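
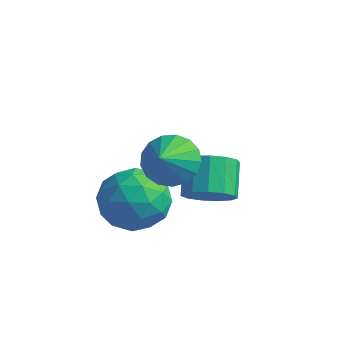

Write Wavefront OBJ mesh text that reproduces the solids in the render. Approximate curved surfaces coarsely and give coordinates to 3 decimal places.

v 0.05 -0.052 2.637
v 0.429 -0.489 2.014
v 0.35 -0.968 3.463
v 0.727 -0.256 2.165
v 0.87 0.024 2.423
v 0.825 0.286 2.731
v 0.602 0.471 3.017
v 0.254 0.537 3.216
v -0.142 0.467 3.282
v -0.493 0.279 3.201
v -0.72 0.015 2.99
v -0.77 -0.264 2.698
v -0.633 -0.495 2.393
v -0.339 -0.624 2.143
v 0.045 -0.622 2.006
v -0.165 2.075 -0.41
v 0.583 2.28 -0.146
v 0.074 3.11 0.654
v -0.675 2.905 0.39
v 0.488 2.562 -0.499
v -0.021 3.392 0.301
v 0.186 2.69 -0.824
v -0.323 3.519 -0.024
v -0.228 2.622 -1.018
v -0.738 3.452 -0.218
v -0.623 2.381 -1.018
v -1.132 3.211 -0.218
v -0.871 2.042 -0.826
v -1.381 2.872 -0.026
v -0.896 1.715 -0.501
v -1.405 2.544 0.299
v -0.689 1.501 -0.148
v -1.198 2.331 0.652
v -0.316 1.47 0.123
v -0.825 2.3 0.922
v 0.106 1.631 0.224
v -0.404 2.461 1.024
v 0.441 1.933 0.124
v -0.068 2.763 0.923
v -0.546 0.603 0.921
v -0.217 0.071 -0.002
v -2.123 -0.271 0.862
v -1.794 -0.803 -0.061
v -1.31 -1.031 0.917
v -0.335 -0.491 0.953
v -2.005 0.291 -0.093
v -1.03 0.831 -0.057
v -1.119 -0.122 -0.629
v -0.689 -0.939 -0.004
v -1.651 0.739 0.864
v -1.221 -0.078 1.489
v -0.243 0.413 0.464
v -2.097 -0.613 0.396
v -1.812 -0.748 0.97
v -1.619 -1.06 0.428
v -0.313 0.083 1.026
v -0.119 -0.23 0.484
v -0.762 -0.877 1.024
v -2.221 0.03 0.376
v -2.027 -0.283 -0.166
v -0.721 0.86 0.432
v -0.528 0.548 -0.11
v -1.578 0.677 -0.164
v -0.58 -0.012 -0.446
v -1.507 -0.526 -0.481
v -1.63 0.117 -0.5
v -1.058 0.434 -0.478
v -0.327 -0.493 -0.079
v -1.254 -1.006 -0.114
v -0.97 -1.14 0.461
v -0.397 -0.823 0.482
v -0.857 -0.606 -0.447
v -1.086 0.806 0.974
v -2.013 0.293 0.939
v -1.943 0.623 0.378
v -1.37 0.94 0.399
v -0.833 0.326 1.341
v -1.76 -0.188 1.306
v -1.282 -0.634 1.338
v -0.71 -0.317 1.36
v -1.483 0.406 1.307
f 2 1 4
f 2 4 3
f 4 1 5
f 4 5 3
f 5 1 6
f 5 6 3
f 6 1 7
f 6 7 3
f 7 1 8
f 7 8 3
f 8 1 9
f 8 9 3
f 9 1 10
f 9 10 3
f 10 1 11
f 10 11 3
f 11 1 12
f 11 12 3
f 12 1 13
f 12 13 3
f 13 1 14
f 13 14 3
f 14 1 15
f 14 15 3
f 15 1 2
f 15 2 3
f 17 16 20
f 17 20 18
f 18 20 21
f 18 21 19
f 20 16 22
f 20 22 21
f 21 22 23
f 21 23 19
f 22 16 24
f 22 24 23
f 23 24 25
f 23 25 19
f 24 16 26
f 24 26 25
f 25 26 27
f 25 27 19
f 26 16 28
f 26 28 27
f 27 28 29
f 27 29 19
f 28 16 30
f 28 30 29
f 29 30 31
f 29 31 19
f 30 16 32
f 30 32 31
f 31 32 33
f 31 33 19
f 32 16 34
f 32 34 33
f 33 34 35
f 33 35 19
f 34 16 36
f 34 36 35
f 35 36 37
f 35 37 19
f 36 16 38
f 36 38 37
f 37 38 39
f 37 39 19
f 38 16 17
f 38 17 39
f 39 17 18
f 39 18 19
f 40 77 56
f 77 51 80
f 56 80 45
f 77 80 56
f 40 56 52
f 56 45 57
f 52 57 41
f 56 57 52
f 40 52 61
f 52 41 62
f 61 62 47
f 52 62 61
f 40 61 73
f 61 47 76
f 73 76 50
f 61 76 73
f 40 73 77
f 73 50 81
f 77 81 51
f 73 81 77
f 41 57 68
f 57 45 71
f 68 71 49
f 57 71 68
f 45 80 58
f 80 51 79
f 58 79 44
f 80 79 58
f 51 81 78
f 81 50 74
f 78 74 42
f 81 74 78
f 50 76 75
f 76 47 63
f 75 63 46
f 76 63 75
f 47 62 67
f 62 41 64
f 67 64 48
f 62 64 67
f 43 69 55
f 69 49 70
f 55 70 44
f 69 70 55
f 43 55 53
f 55 44 54
f 53 54 42
f 55 54 53
f 43 53 60
f 53 42 59
f 60 59 46
f 53 59 60
f 43 60 65
f 60 46 66
f 65 66 48
f 60 66 65
f 43 65 69
f 65 48 72
f 69 72 49
f 65 72 69
f 44 70 58
f 70 49 71
f 58 71 45
f 70 71 58
f 42 54 78
f 54 44 79
f 78 79 51
f 54 79 78
f 46 59 75
f 59 42 74
f 75 74 50
f 59 74 75
f 48 66 67
f 66 46 63
f 67 63 47
f 66 63 67
f 49 72 68
f 72 48 64
f 68 64 41
f 72 64 68



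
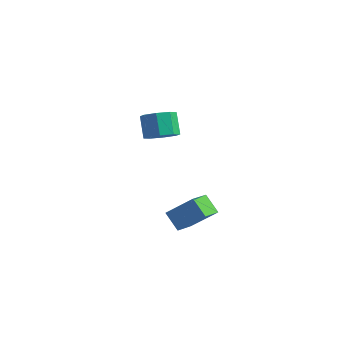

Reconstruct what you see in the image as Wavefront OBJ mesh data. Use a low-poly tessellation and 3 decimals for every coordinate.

v 2.289 -2.561 2.82
v 3.256 -2.139 3.77
v 2.2 -1.584 2.476
v 3.167 -1.161 3.426
v 2.973 -2.719 2.194
v 3.94 -2.296 3.144
v 2.884 -1.741 1.85
v 3.851 -1.319 2.8
v -1.52 2.371 3.201
v -0.913 2.811 3.326
v -1.433 3.269 4.243
v -2.04 2.829 4.119
v -1.303 3.064 2.978
v -1.824 3.523 3.895
v -1.821 2.912 2.76
v -2.341 3.37 3.678
v -2.162 2.442 2.801
v -2.683 2.9 3.718
v -2.127 1.931 3.077
v -2.647 2.389 3.994
v -1.736 1.677 3.425
v -2.257 2.136 4.342
v -1.219 1.83 3.642
v -1.739 2.288 4.56
v -0.877 2.3 3.602
v -1.398 2.758 4.519
f 2 4 1
f 5 2 1
f 1 4 3
f 3 5 1
f 2 8 4
f 6 2 5
f 6 8 2
f 4 8 3
f 7 5 3
f 3 8 7
f 7 6 5
f 8 6 7
f 10 9 13
f 10 13 11
f 11 13 14
f 11 14 12
f 13 9 15
f 13 15 14
f 14 15 16
f 14 16 12
f 15 9 17
f 15 17 16
f 16 17 18
f 16 18 12
f 17 9 19
f 17 19 18
f 18 19 20
f 18 20 12
f 19 9 21
f 19 21 20
f 20 21 22
f 20 22 12
f 21 9 23
f 21 23 22
f 22 23 24
f 22 24 12
f 23 9 25
f 23 25 24
f 24 25 26
f 24 26 12
f 25 9 10
f 25 10 26
f 26 10 11
f 26 11 12



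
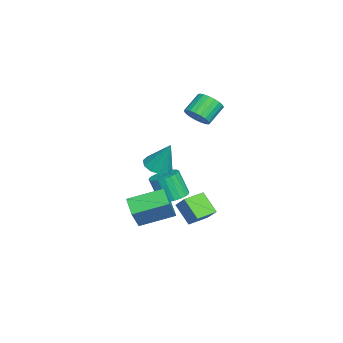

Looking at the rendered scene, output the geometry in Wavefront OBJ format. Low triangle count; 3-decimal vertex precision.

v 1.895 -3.153 -3.062
v 0.775 -3.614 -2.512
v 1.4 -1.133 -2.375
v 0.281 -1.594 -1.825
v 2.679 -3.426 -1.695
v 1.56 -3.887 -1.145
v 2.185 -1.406 -1.008
v 1.065 -1.867 -0.458
v -2.587 -0.444 3.443
v -2.176 -0.785 4.13
v -3.103 -0.097 5.024
v -3.513 0.244 4.337
v -1.995 -0.476 4.08
v -2.922 0.212 4.974
v -1.916 -0.161 3.92
v -2.843 0.527 4.814
v -1.953 0.105 3.677
v -2.88 0.793 4.571
v -2.1 0.275 3.394
v -3.027 0.963 4.288
v -2.331 0.322 3.119
v -3.257 1.01 4.013
v -2.606 0.236 2.9
v -3.532 0.924 3.794
v -2.877 0.032 2.775
v -3.804 0.72 3.669
v -3.099 -0.254 2.766
v -4.025 0.434 3.66
v -3.232 -0.573 2.873
v -4.158 0.115 3.767
v -3.253 -0.869 3.079
v -4.18 -0.181 3.973
v -3.159 -1.092 3.348
v -4.086 -0.404 4.242
v -2.966 -1.203 3.634
v -3.893 -0.515 4.528
v -2.708 -1.183 3.886
v -3.635 -0.495 4.78
v -2.428 -1.035 4.062
v -3.355 -0.347 4.956
v -1.754 -1.636 -2.666
v -1.012 -2.172 -2.76
v -1.264 -2.799 -1.167
v -2.006 -2.264 -1.074
v -0.862 -1.853 -2.611
v -1.114 -2.481 -1.018
v -0.866 -1.497 -2.471
v -1.118 -2.124 -0.879
v -1.024 -1.165 -2.365
v -1.275 -1.792 -0.773
v -1.308 -0.914 -2.311
v -1.559 -1.542 -0.719
v -1.669 -0.789 -2.319
v -1.921 -1.416 -0.726
v -2.045 -0.809 -2.386
v -2.297 -1.437 -0.794
v -2.371 -0.973 -2.502
v -2.622 -1.601 -0.91
v -2.59 -1.252 -2.647
v -2.841 -1.879 -1.054
v -2.664 -1.597 -2.794
v -2.916 -2.224 -1.202
v -2.582 -1.948 -2.92
v -2.833 -2.576 -1.328
v -2.356 -2.246 -3.002
v -2.607 -2.874 -1.409
v -2.026 -2.439 -3.025
v -2.278 -3.066 -1.433
v -1.649 -2.492 -2.987
v -1.901 -3.12 -1.394
v -1.29 -2.398 -2.893
v -1.542 -3.025 -1.301
v 0.581 -2.261 1.135
v 1.114 -2.939 1.309
v 0.979 -1.479 2.965
v 1.411 -2.548 1.077
v 1.391 -2.046 0.867
v 1.062 -1.627 0.759
v 0.549 -1.45 0.795
v 0.048 -1.583 0.961
v -0.249 -1.975 1.193
v -0.229 -2.476 1.403
v 0.1 -2.895 1.51
v 0.613 -3.072 1.474
v 3.754 -0.878 -0.165
v 4.365 -0.335 0.672
v 2.838 0.042 -0.094
v 3.449 0.585 0.743
v 4.471 -0.085 -1.203
v 5.082 0.458 -0.366
v 3.555 0.835 -1.132
v 4.166 1.378 -0.295
f 2 4 1
f 5 2 1
f 1 4 3
f 3 5 1
f 2 8 4
f 6 2 5
f 6 8 2
f 4 8 3
f 7 5 3
f 3 8 7
f 7 6 5
f 8 6 7
f 10 9 13
f 10 13 11
f 11 13 14
f 11 14 12
f 13 9 15
f 13 15 14
f 14 15 16
f 14 16 12
f 15 9 17
f 15 17 16
f 16 17 18
f 16 18 12
f 17 9 19
f 17 19 18
f 18 19 20
f 18 20 12
f 19 9 21
f 19 21 20
f 20 21 22
f 20 22 12
f 21 9 23
f 21 23 22
f 22 23 24
f 22 24 12
f 23 9 25
f 23 25 24
f 24 25 26
f 24 26 12
f 25 9 27
f 25 27 26
f 26 27 28
f 26 28 12
f 27 9 29
f 27 29 28
f 28 29 30
f 28 30 12
f 29 9 31
f 29 31 30
f 30 31 32
f 30 32 12
f 31 9 33
f 31 33 32
f 32 33 34
f 32 34 12
f 33 9 35
f 33 35 34
f 34 35 36
f 34 36 12
f 35 9 37
f 35 37 36
f 36 37 38
f 36 38 12
f 37 9 39
f 37 39 38
f 38 39 40
f 38 40 12
f 39 9 10
f 39 10 40
f 40 10 11
f 40 11 12
f 42 41 45
f 42 45 43
f 43 45 46
f 43 46 44
f 45 41 47
f 45 47 46
f 46 47 48
f 46 48 44
f 47 41 49
f 47 49 48
f 48 49 50
f 48 50 44
f 49 41 51
f 49 51 50
f 50 51 52
f 50 52 44
f 51 41 53
f 51 53 52
f 52 53 54
f 52 54 44
f 53 41 55
f 53 55 54
f 54 55 56
f 54 56 44
f 55 41 57
f 55 57 56
f 56 57 58
f 56 58 44
f 57 41 59
f 57 59 58
f 58 59 60
f 58 60 44
f 59 41 61
f 59 61 60
f 60 61 62
f 60 62 44
f 61 41 63
f 61 63 62
f 62 63 64
f 62 64 44
f 63 41 65
f 63 65 64
f 64 65 66
f 64 66 44
f 65 41 67
f 65 67 66
f 66 67 68
f 66 68 44
f 67 41 69
f 67 69 68
f 68 69 70
f 68 70 44
f 69 41 71
f 69 71 70
f 70 71 72
f 70 72 44
f 71 41 42
f 71 42 72
f 72 42 43
f 72 43 44
f 74 73 76
f 74 76 75
f 76 73 77
f 76 77 75
f 77 73 78
f 77 78 75
f 78 73 79
f 78 79 75
f 79 73 80
f 79 80 75
f 80 73 81
f 80 81 75
f 81 73 82
f 81 82 75
f 82 73 83
f 82 83 75
f 83 73 84
f 83 84 75
f 84 73 74
f 84 74 75
f 86 88 85
f 89 86 85
f 85 88 87
f 87 89 85
f 86 92 88
f 90 86 89
f 90 92 86
f 88 92 87
f 91 89 87
f 87 92 91
f 91 90 89
f 92 90 91



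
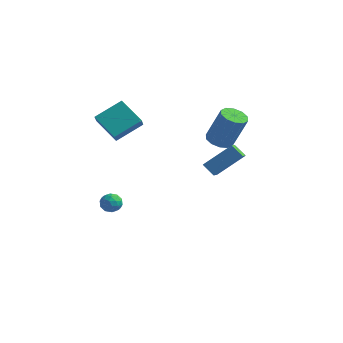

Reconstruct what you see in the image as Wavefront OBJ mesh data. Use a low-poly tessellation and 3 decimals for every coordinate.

v -2.728 -4.498 2.065
v -4.099 -4.154 2.992
v -3.035 -3.824 1.363
v -4.405 -3.481 2.29
v -1.855 -3.239 2.89
v -3.225 -2.896 3.817
v -2.161 -2.566 2.188
v -3.532 -2.222 3.115
v -3.962 -2.712 -4.321
v -3.617 -2.574 -3.785
v -4.003 -3.726 -4.035
v -3.658 -3.588 -3.499
v -4.27 -3.371 -3.558
v -4.245 -2.744 -3.735
v -3.375 -3.556 -4.085
v -3.35 -2.929 -4.262
v -3.255 -3.096 -3.639
v -3.808 -2.982 -3.313
v -3.812 -3.318 -4.507
v -4.365 -3.204 -4.181
v -3.786 -2.554 -4.078
v -3.834 -3.746 -3.742
v -4.194 -3.618 -3.777
v -3.991 -3.538 -3.461
v -4.155 -2.654 -4.049
v -3.952 -2.573 -3.734
v -4.336 -3.041 -3.6
v -3.668 -3.727 -4.086
v -3.465 -3.646 -3.771
v -3.629 -2.762 -4.359
v -3.426 -2.682 -4.043
v -3.284 -3.259 -4.22
v -3.371 -2.78 -3.677
v -3.395 -3.376 -3.509
v -3.228 -3.357 -3.854
v -3.213 -2.988 -3.958
v -3.696 -2.712 -3.486
v -3.72 -3.309 -3.317
v -4.079 -3.181 -3.352
v -4.064 -2.812 -3.456
v -3.483 -3.019 -3.4
v -3.9 -2.991 -4.503
v -3.924 -3.588 -4.334
v -3.556 -3.488 -4.364
v -3.541 -3.119 -4.468
v -4.225 -2.924 -4.311
v -4.249 -3.52 -4.143
v -4.407 -3.312 -3.862
v -4.392 -2.943 -3.966
v -4.137 -3.281 -4.42
v 2.875 -3.983 0.641
v 3.072 -4.713 1.029
v 2.213 -3.884 1.164
v 2.41 -4.614 1.552
v 3.97 -3.046 1.848
v 4.167 -3.776 2.236
v 3.308 -2.947 2.371
v 3.505 -3.677 2.759
v 1.82 -1.753 1.721
v 2.473 -2.063 1.488
v 3.234 -1.897 3.406
v 2.58 -1.587 3.639
v 2.506 -1.598 1.435
v 3.267 -1.432 3.353
v 2.277 -1.191 1.491
v 3.038 -1.026 3.409
v 1.873 -1 1.635
v 2.634 -0.834 3.553
v 1.449 -1.096 1.811
v 2.21 -0.93 3.729
v 1.166 -1.443 1.954
v 1.927 -1.277 3.872
v 1.133 -1.908 2.007
v 1.894 -1.742 3.925
v 1.362 -2.314 1.951
v 2.123 -2.149 3.869
v 1.766 -2.506 1.807
v 2.527 -2.34 3.725
v 2.19 -2.41 1.631
v 2.951 -2.244 3.549
f 2 4 1
f 5 2 1
f 1 4 3
f 3 5 1
f 2 8 4
f 6 2 5
f 6 8 2
f 4 8 3
f 7 5 3
f 3 8 7
f 7 6 5
f 8 6 7
f 9 46 25
f 46 20 49
f 25 49 14
f 46 49 25
f 9 25 21
f 25 14 26
f 21 26 10
f 25 26 21
f 9 21 30
f 21 10 31
f 30 31 16
f 21 31 30
f 9 30 42
f 30 16 45
f 42 45 19
f 30 45 42
f 9 42 46
f 42 19 50
f 46 50 20
f 42 50 46
f 10 26 37
f 26 14 40
f 37 40 18
f 26 40 37
f 14 49 27
f 49 20 48
f 27 48 13
f 49 48 27
f 20 50 47
f 50 19 43
f 47 43 11
f 50 43 47
f 19 45 44
f 45 16 32
f 44 32 15
f 45 32 44
f 16 31 36
f 31 10 33
f 36 33 17
f 31 33 36
f 12 38 24
f 38 18 39
f 24 39 13
f 38 39 24
f 12 24 22
f 24 13 23
f 22 23 11
f 24 23 22
f 12 22 29
f 22 11 28
f 29 28 15
f 22 28 29
f 12 29 34
f 29 15 35
f 34 35 17
f 29 35 34
f 12 34 38
f 34 17 41
f 38 41 18
f 34 41 38
f 13 39 27
f 39 18 40
f 27 40 14
f 39 40 27
f 11 23 47
f 23 13 48
f 47 48 20
f 23 48 47
f 15 28 44
f 28 11 43
f 44 43 19
f 28 43 44
f 17 35 36
f 35 15 32
f 36 32 16
f 35 32 36
f 18 41 37
f 41 17 33
f 37 33 10
f 41 33 37
f 52 54 51
f 55 52 51
f 51 54 53
f 53 55 51
f 52 58 54
f 56 52 55
f 56 58 52
f 54 58 53
f 57 55 53
f 53 58 57
f 57 56 55
f 58 56 57
f 60 59 63
f 60 63 61
f 61 63 64
f 61 64 62
f 63 59 65
f 63 65 64
f 64 65 66
f 64 66 62
f 65 59 67
f 65 67 66
f 66 67 68
f 66 68 62
f 67 59 69
f 67 69 68
f 68 69 70
f 68 70 62
f 69 59 71
f 69 71 70
f 70 71 72
f 70 72 62
f 71 59 73
f 71 73 72
f 72 73 74
f 72 74 62
f 73 59 75
f 73 75 74
f 74 75 76
f 74 76 62
f 75 59 77
f 75 77 76
f 76 77 78
f 76 78 62
f 77 59 79
f 77 79 78
f 78 79 80
f 78 80 62
f 79 59 60
f 79 60 80
f 80 60 61
f 80 61 62



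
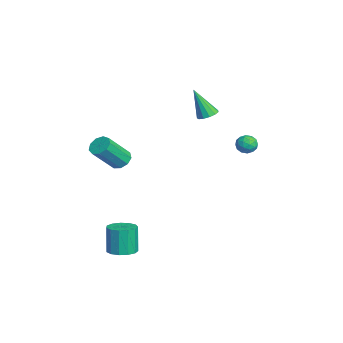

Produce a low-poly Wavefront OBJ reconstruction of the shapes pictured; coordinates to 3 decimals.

v 4.002 -3.552 -4.095
v 4.568 -2.913 -3.989
v 4.204 -2.869 -2.318
v 3.638 -3.508 -2.425
v 4.142 -2.703 -4.087
v 3.778 -2.66 -2.417
v 3.672 -2.763 -4.188
v 3.308 -2.719 -2.517
v 3.306 -3.073 -4.259
v 2.943 -3.03 -2.589
v 3.162 -3.535 -4.278
v 2.798 -3.492 -2.608
v 3.284 -4.003 -4.24
v 2.92 -3.959 -2.569
v 3.634 -4.327 -4.155
v 3.27 -4.283 -2.485
v 4.101 -4.405 -4.051
v 3.737 -4.361 -2.381
v 4.536 -4.212 -3.962
v 4.173 -4.168 -2.291
v 4.802 -3.81 -3.914
v 4.439 -3.766 -2.244
v 4.814 -3.325 -3.924
v 4.45 -3.282 -2.254
v 0.186 4.134 2.218
v 0.692 4.382 1.851
v 0.208 3.218 1.629
v 0.714 3.466 1.262
v 0.815 3.301 1.906
v 0.802 3.867 2.27
v 0.098 3.733 1.21
v 0.085 4.299 1.574
v 0.638 4.134 1.227
v 1.081 3.868 1.658
v -0.181 3.732 1.822
v 0.262 3.466 2.253
v 0.438 4.338 2.086
v 0.462 3.262 1.394
v 0.522 3.165 1.773
v 0.82 3.311 1.557
v 0.502 4.036 2.333
v 0.799 4.182 2.117
v 0.872 3.547 2.149
v 0.101 3.418 1.363
v 0.398 3.564 1.147
v 0.08 4.289 1.923
v 0.378 4.435 1.707
v 0.028 4.053 1.331
v 0.703 4.338 1.504
v 0.715 3.8 1.158
v 0.353 3.957 1.127
v 0.346 4.289 1.341
v 0.963 4.182 1.757
v 0.976 3.644 1.411
v 1.036 3.547 1.789
v 1.028 3.879 2.003
v 0.931 4.036 1.39
v -0.076 3.956 2.069
v -0.063 3.418 1.723
v -0.128 3.721 1.477
v -0.136 4.053 1.691
v 0.185 3.8 2.322
v 0.197 3.262 1.976
v 0.554 3.311 2.139
v 0.547 3.643 2.353
v -0.031 3.564 2.09
v -2.816 2.145 2.588
v -2.231 1.819 2.569
v -3.184 1.375 4.452
v -2.16 2.156 2.723
v -2.296 2.49 2.834
v -2.598 2.715 2.867
v -2.969 2.758 2.812
v -3.291 2.607 2.685
v -3.463 2.31 2.528
v -3.429 1.96 2.39
v -3.2 1.669 2.315
v -2.849 1.53 2.327
v -2.488 1.585 2.421
v -3.764 -2.74 -1.22
v -3.108 -2.818 -1.552
v -2.439 -4.098 0.067
v -3.096 -4.02 0.4
v -3.098 -2.419 -1.241
v -2.429 -3.699 0.379
v -3.4 -2.17 -0.92
v -2.731 -3.45 0.7
v -3.872 -2.188 -0.739
v -3.204 -3.468 0.881
v -4.294 -2.464 -0.783
v -3.626 -3.744 0.836
v -4.468 -2.869 -1.032
v -3.8 -4.15 0.588
v -4.313 -3.214 -1.368
v -3.644 -4.494 0.251
v -3.901 -3.337 -1.635
v -3.232 -4.617 -0.016
v -3.425 -3.18 -1.708
v -2.756 -4.461 -0.089
f 2 1 5
f 2 5 3
f 3 5 6
f 3 6 4
f 5 1 7
f 5 7 6
f 6 7 8
f 6 8 4
f 7 1 9
f 7 9 8
f 8 9 10
f 8 10 4
f 9 1 11
f 9 11 10
f 10 11 12
f 10 12 4
f 11 1 13
f 11 13 12
f 12 13 14
f 12 14 4
f 13 1 15
f 13 15 14
f 14 15 16
f 14 16 4
f 15 1 17
f 15 17 16
f 16 17 18
f 16 18 4
f 17 1 19
f 17 19 18
f 18 19 20
f 18 20 4
f 19 1 21
f 19 21 20
f 20 21 22
f 20 22 4
f 21 1 23
f 21 23 22
f 22 23 24
f 22 24 4
f 23 1 2
f 23 2 24
f 24 2 3
f 24 3 4
f 25 62 41
f 62 36 65
f 41 65 30
f 62 65 41
f 25 41 37
f 41 30 42
f 37 42 26
f 41 42 37
f 25 37 46
f 37 26 47
f 46 47 32
f 37 47 46
f 25 46 58
f 46 32 61
f 58 61 35
f 46 61 58
f 25 58 62
f 58 35 66
f 62 66 36
f 58 66 62
f 26 42 53
f 42 30 56
f 53 56 34
f 42 56 53
f 30 65 43
f 65 36 64
f 43 64 29
f 65 64 43
f 36 66 63
f 66 35 59
f 63 59 27
f 66 59 63
f 35 61 60
f 61 32 48
f 60 48 31
f 61 48 60
f 32 47 52
f 47 26 49
f 52 49 33
f 47 49 52
f 28 54 40
f 54 34 55
f 40 55 29
f 54 55 40
f 28 40 38
f 40 29 39
f 38 39 27
f 40 39 38
f 28 38 45
f 38 27 44
f 45 44 31
f 38 44 45
f 28 45 50
f 45 31 51
f 50 51 33
f 45 51 50
f 28 50 54
f 50 33 57
f 54 57 34
f 50 57 54
f 29 55 43
f 55 34 56
f 43 56 30
f 55 56 43
f 27 39 63
f 39 29 64
f 63 64 36
f 39 64 63
f 31 44 60
f 44 27 59
f 60 59 35
f 44 59 60
f 33 51 52
f 51 31 48
f 52 48 32
f 51 48 52
f 34 57 53
f 57 33 49
f 53 49 26
f 57 49 53
f 68 67 70
f 68 70 69
f 70 67 71
f 70 71 69
f 71 67 72
f 71 72 69
f 72 67 73
f 72 73 69
f 73 67 74
f 73 74 69
f 74 67 75
f 74 75 69
f 75 67 76
f 75 76 69
f 76 67 77
f 76 77 69
f 77 67 78
f 77 78 69
f 78 67 79
f 78 79 69
f 79 67 68
f 79 68 69
f 81 80 84
f 81 84 82
f 82 84 85
f 82 85 83
f 84 80 86
f 84 86 85
f 85 86 87
f 85 87 83
f 86 80 88
f 86 88 87
f 87 88 89
f 87 89 83
f 88 80 90
f 88 90 89
f 89 90 91
f 89 91 83
f 90 80 92
f 90 92 91
f 91 92 93
f 91 93 83
f 92 80 94
f 92 94 93
f 93 94 95
f 93 95 83
f 94 80 96
f 94 96 95
f 95 96 97
f 95 97 83
f 96 80 98
f 96 98 97
f 97 98 99
f 97 99 83
f 98 80 81
f 98 81 99
f 99 81 82
f 99 82 83



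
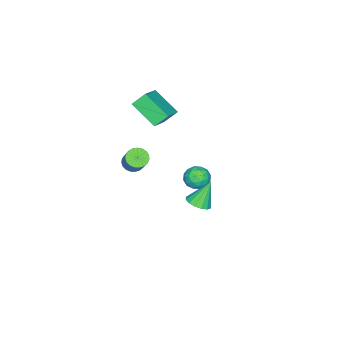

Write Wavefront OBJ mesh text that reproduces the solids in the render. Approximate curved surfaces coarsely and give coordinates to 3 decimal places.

v 2.533 3.166 0.203
v 3.272 3.324 0.495
v 1.827 3.594 1.757
v 3.139 3.687 0.334
v 2.843 3.912 0.139
v 2.465 3.936 -0.04
v 2.104 3.754 -0.154
v 1.859 3.415 -0.172
v 1.794 3.009 -0.089
v 1.927 2.645 0.071
v 2.222 2.421 0.267
v 2.601 2.396 0.445
v 2.961 2.578 0.559
v 3.207 2.918 0.577
v -4.449 0.041 -3.192
v -3.578 0.24 -2.999
v -4.002 -0.88 -4.261
v -3.131 -0.681 -4.068
v -3.633 -1.161 -3.473
v -3.909 -0.592 -2.812
v -3.671 -0.048 -4.448
v -3.947 0.521 -3.787
v -3.096 0.185 -3.775
v -3.073 -0.503 -3.173
v -4.507 -0.137 -4.087
v -4.484 -0.825 -3.485
v -4.053 0.221 -3.001
v -3.527 -0.861 -4.259
v -3.823 -1.143 -3.909
v -3.31 -1.027 -3.795
v -4.248 -0.268 -2.892
v -3.735 -0.151 -2.778
v -3.768 -0.975 -3.057
v -3.845 -0.489 -4.482
v -3.332 -0.372 -4.368
v -4.27 0.387 -3.465
v -3.757 0.503 -3.351
v -3.812 0.335 -4.203
v -3.257 0.306 -3.344
v -2.995 -0.235 -3.972
v -3.312 0.137 -4.196
v -3.475 0.471 -3.807
v -3.244 -0.099 -2.99
v -2.981 -0.64 -3.619
v -3.276 -0.922 -3.269
v -3.439 -0.588 -2.881
v -2.961 -0.131 -3.446
v -4.599 -0 -3.641
v -4.336 -0.541 -4.27
v -4.141 -0.052 -4.379
v -4.304 0.282 -3.991
v -4.585 -0.405 -3.288
v -4.323 -0.946 -3.916
v -4.105 -1.111 -3.453
v -4.268 -0.777 -3.064
v -4.619 -0.509 -3.814
v 3.257 -0.703 2.836
v 3.633 -0.348 2.38
v 4.5 0.438 3.708
v 4.123 0.083 4.164
v 3.41 -0.172 2.422
v 4.277 0.613 3.75
v 3.16 -0.089 2.536
v 4.027 0.697 3.864
v 2.927 -0.112 2.701
v 3.794 0.674 4.03
v 2.751 -0.237 2.89
v 3.618 0.549 4.218
v 2.662 -0.442 3.07
v 3.529 0.343 4.398
v 2.676 -0.693 3.209
v 3.543 0.093 4.537
v 2.791 -0.945 3.283
v 3.657 -0.159 4.612
v 2.986 -1.156 3.281
v 3.852 -0.37 4.609
v 3.227 -1.288 3.201
v 4.094 -0.502 4.529
v 3.474 -1.319 3.058
v 4.341 -0.533 4.386
v 3.684 -1.243 2.877
v 4.55 -0.458 4.205
v 3.819 -1.074 2.689
v 4.686 -0.289 4.017
v 3.857 -0.841 2.526
v 4.724 -0.056 3.854
v 3.792 -0.584 2.417
v 4.658 0.202 3.745
v -2.447 -0.943 3.311
v -2.745 -2.648 4.482
v -0.674 -0.601 4.26
v -0.972 -2.306 5.431
v -1.908 -1.574 2.529
v -2.206 -3.279 3.7
v -0.135 -1.232 3.478
v -0.433 -2.937 4.649
f 2 1 4
f 2 4 3
f 4 1 5
f 4 5 3
f 5 1 6
f 5 6 3
f 6 1 7
f 6 7 3
f 7 1 8
f 7 8 3
f 8 1 9
f 8 9 3
f 9 1 10
f 9 10 3
f 10 1 11
f 10 11 3
f 11 1 12
f 11 12 3
f 12 1 13
f 12 13 3
f 13 1 14
f 13 14 3
f 14 1 2
f 14 2 3
f 15 52 31
f 52 26 55
f 31 55 20
f 52 55 31
f 15 31 27
f 31 20 32
f 27 32 16
f 31 32 27
f 15 27 36
f 27 16 37
f 36 37 22
f 27 37 36
f 15 36 48
f 36 22 51
f 48 51 25
f 36 51 48
f 15 48 52
f 48 25 56
f 52 56 26
f 48 56 52
f 16 32 43
f 32 20 46
f 43 46 24
f 32 46 43
f 20 55 33
f 55 26 54
f 33 54 19
f 55 54 33
f 26 56 53
f 56 25 49
f 53 49 17
f 56 49 53
f 25 51 50
f 51 22 38
f 50 38 21
f 51 38 50
f 22 37 42
f 37 16 39
f 42 39 23
f 37 39 42
f 18 44 30
f 44 24 45
f 30 45 19
f 44 45 30
f 18 30 28
f 30 19 29
f 28 29 17
f 30 29 28
f 18 28 35
f 28 17 34
f 35 34 21
f 28 34 35
f 18 35 40
f 35 21 41
f 40 41 23
f 35 41 40
f 18 40 44
f 40 23 47
f 44 47 24
f 40 47 44
f 19 45 33
f 45 24 46
f 33 46 20
f 45 46 33
f 17 29 53
f 29 19 54
f 53 54 26
f 29 54 53
f 21 34 50
f 34 17 49
f 50 49 25
f 34 49 50
f 23 41 42
f 41 21 38
f 42 38 22
f 41 38 42
f 24 47 43
f 47 23 39
f 43 39 16
f 47 39 43
f 58 57 61
f 58 61 59
f 59 61 62
f 59 62 60
f 61 57 63
f 61 63 62
f 62 63 64
f 62 64 60
f 63 57 65
f 63 65 64
f 64 65 66
f 64 66 60
f 65 57 67
f 65 67 66
f 66 67 68
f 66 68 60
f 67 57 69
f 67 69 68
f 68 69 70
f 68 70 60
f 69 57 71
f 69 71 70
f 70 71 72
f 70 72 60
f 71 57 73
f 71 73 72
f 72 73 74
f 72 74 60
f 73 57 75
f 73 75 74
f 74 75 76
f 74 76 60
f 75 57 77
f 75 77 76
f 76 77 78
f 76 78 60
f 77 57 79
f 77 79 78
f 78 79 80
f 78 80 60
f 79 57 81
f 79 81 80
f 80 81 82
f 80 82 60
f 81 57 83
f 81 83 82
f 82 83 84
f 82 84 60
f 83 57 85
f 83 85 84
f 84 85 86
f 84 86 60
f 85 57 87
f 85 87 86
f 86 87 88
f 86 88 60
f 87 57 58
f 87 58 88
f 88 58 59
f 88 59 60
f 90 92 89
f 93 90 89
f 89 92 91
f 91 93 89
f 90 96 92
f 94 90 93
f 94 96 90
f 92 96 91
f 95 93 91
f 91 96 95
f 95 94 93
f 96 94 95



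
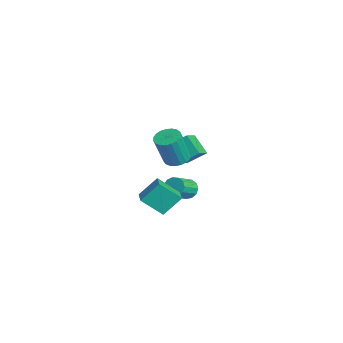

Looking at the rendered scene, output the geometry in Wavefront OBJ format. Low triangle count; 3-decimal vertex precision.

v -2.498 -0.926 -1.786
v -2.579 0.061 -0.741
v -2.213 0.193 -2.82
v -2.293 1.18 -1.775
v -1.547 -1.02 -1.625
v -1.627 -0.033 -0.58
v -1.261 0.099 -2.659
v -1.342 1.086 -1.614
v -4.25 2.016 -2.865
v -3.736 2.132 -3.245
v -2.995 1.24 -2.516
v -3.51 1.124 -2.135
v -3.717 2.373 -2.969
v -2.977 1.48 -2.24
v -3.868 2.5 -2.661
v -3.127 1.608 -1.932
v -4.139 2.474 -2.417
v -3.399 1.582 -1.688
v -4.447 2.302 -2.315
v -3.706 1.41 -1.586
v -4.691 2.04 -2.388
v -3.951 1.147 -1.658
v -4.796 1.77 -2.612
v -4.055 0.877 -1.883
v -4.728 1.578 -2.916
v -3.987 0.686 -2.187
v -4.508 1.525 -3.204
v -3.767 0.633 -2.475
v -4.206 1.629 -3.384
v -3.465 0.736 -2.655
v -3.918 1.855 -3.4
v -3.178 0.962 -2.67
v 1.29 0.279 3.1
v 1.923 0.041 2.918
v 2.202 -0.517 4.618
v 1.57 -0.279 4.8
v 1.982 0.314 2.998
v 2.261 -0.243 4.698
v 1.922 0.582 3.096
v 2.201 0.024 4.795
v 1.752 0.797 3.194
v 2.031 0.239 4.894
v 1.502 0.922 3.277
v 1.781 0.365 4.976
v 1.216 0.936 3.328
v 1.495 0.379 5.028
v 0.943 0.837 3.34
v 1.222 0.28 5.04
v 0.73 0.641 3.311
v 1.009 0.084 5.011
v 0.614 0.382 3.245
v 0.893 -0.175 4.945
v 0.614 0.106 3.155
v 0.893 -0.452 4.854
v 0.732 -0.141 3.054
v 1.011 -0.698 4.754
v 0.946 -0.315 2.962
v 1.225 -0.872 4.662
v 1.22 -0.386 2.894
v 1.499 -0.944 4.593
v 1.506 -0.343 2.861
v 1.785 -0.9 4.56
v 1.755 -0.192 2.87
v 2.034 -0.749 4.569
v -3.174 1.121 1.243
v -2.966 2.1 1.975
v -2.296 1.569 0.395
v -2.089 2.548 1.127
v -2.311 0.512 1.813
v -2.104 1.491 2.545
v -1.434 0.96 0.965
v -1.226 1.939 1.697
f 2 4 1
f 5 2 1
f 1 4 3
f 3 5 1
f 2 8 4
f 6 2 5
f 6 8 2
f 4 8 3
f 7 5 3
f 3 8 7
f 7 6 5
f 8 6 7
f 10 9 13
f 10 13 11
f 11 13 14
f 11 14 12
f 13 9 15
f 13 15 14
f 14 15 16
f 14 16 12
f 15 9 17
f 15 17 16
f 16 17 18
f 16 18 12
f 17 9 19
f 17 19 18
f 18 19 20
f 18 20 12
f 19 9 21
f 19 21 20
f 20 21 22
f 20 22 12
f 21 9 23
f 21 23 22
f 22 23 24
f 22 24 12
f 23 9 25
f 23 25 24
f 24 25 26
f 24 26 12
f 25 9 27
f 25 27 26
f 26 27 28
f 26 28 12
f 27 9 29
f 27 29 28
f 28 29 30
f 28 30 12
f 29 9 31
f 29 31 30
f 30 31 32
f 30 32 12
f 31 9 10
f 31 10 32
f 32 10 11
f 32 11 12
f 34 33 37
f 34 37 35
f 35 37 38
f 35 38 36
f 37 33 39
f 37 39 38
f 38 39 40
f 38 40 36
f 39 33 41
f 39 41 40
f 40 41 42
f 40 42 36
f 41 33 43
f 41 43 42
f 42 43 44
f 42 44 36
f 43 33 45
f 43 45 44
f 44 45 46
f 44 46 36
f 45 33 47
f 45 47 46
f 46 47 48
f 46 48 36
f 47 33 49
f 47 49 48
f 48 49 50
f 48 50 36
f 49 33 51
f 49 51 50
f 50 51 52
f 50 52 36
f 51 33 53
f 51 53 52
f 52 53 54
f 52 54 36
f 53 33 55
f 53 55 54
f 54 55 56
f 54 56 36
f 55 33 57
f 55 57 56
f 56 57 58
f 56 58 36
f 57 33 59
f 57 59 58
f 58 59 60
f 58 60 36
f 59 33 61
f 59 61 60
f 60 61 62
f 60 62 36
f 61 33 63
f 61 63 62
f 62 63 64
f 62 64 36
f 63 33 34
f 63 34 64
f 64 34 35
f 64 35 36
f 66 68 65
f 69 66 65
f 65 68 67
f 67 69 65
f 66 72 68
f 70 66 69
f 70 72 66
f 68 72 67
f 71 69 67
f 67 72 71
f 71 70 69
f 72 70 71



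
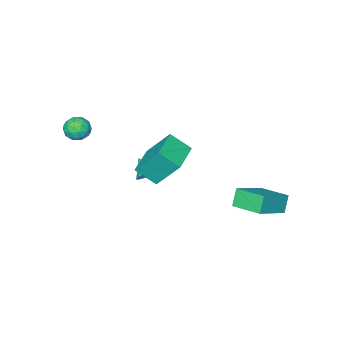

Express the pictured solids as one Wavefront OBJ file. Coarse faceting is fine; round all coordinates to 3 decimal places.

v -3.633 2.169 -4.97
v -4.104 1.939 -4.107
v -3.861 3.755 -4.672
v -4.332 3.525 -3.809
v -1.948 2.235 -4.031
v -2.419 2.005 -3.168
v -2.176 3.821 -3.733
v -2.647 3.591 -2.87
v -0.393 -0.478 -1.884
v 0.147 -1.358 -1.11
v -0.906 0.57 -0.334
v -0.367 -0.311 0.44
v 1.067 0.351 -1.96
v 1.606 -0.53 -1.186
v 0.553 1.398 -0.41
v 1.093 0.518 0.364
v 2.393 -2.83 1.091
v 2.842 -2.652 0.578
v 2.498 -3.928 0.802
v 2.947 -3.75 0.289
v 3.138 -3.683 0.964
v 3.074 -3.005 1.143
v 2.266 -3.575 0.237
v 2.202 -2.897 0.416
v 2.764 -3.113 0.051
v 3.303 -3.18 0.5
v 2.037 -3.4 0.88
v 2.576 -3.467 1.329
v 2.609 -2.645 0.86
v 2.731 -3.935 0.52
v 2.844 -3.896 0.917
v 3.108 -3.792 0.615
v 2.744 -2.852 1.192
v 3.009 -2.748 0.89
v 3.182 -3.354 1.117
v 2.331 -3.832 0.49
v 2.596 -3.728 0.188
v 2.232 -2.788 0.765
v 2.496 -2.684 0.463
v 2.158 -3.226 0.263
v 2.827 -2.811 0.249
v 2.888 -3.456 0.079
v 2.488 -3.353 0.048
v 2.45 -2.954 0.153
v 3.143 -2.85 0.512
v 3.205 -3.495 0.342
v 3.317 -3.456 0.739
v 3.279 -3.058 0.844
v 3.097 -3.121 0.202
v 2.135 -3.085 1.038
v 2.197 -3.73 0.868
v 2.061 -3.522 0.536
v 2.023 -3.124 0.641
v 2.452 -3.124 1.301
v 2.513 -3.769 1.131
v 2.89 -3.626 1.227
v 2.852 -3.227 1.332
v 2.243 -3.459 1.178
v -0.17 -1.658 -3.169
v 0.407 -1.621 -2.975
v -0.33 -2.502 -2.531
v 0.26 -1.452 -2.788
v 0.014 -1.33 -2.689
v -0.274 -1.283 -2.7
v -0.538 -1.322 -2.818
v -0.718 -1.438 -3.017
v -0.772 -1.605 -3.25
v -0.688 -1.784 -3.465
v -0.485 -1.934 -3.613
v -0.21 -2.021 -3.658
v 0.074 -2.025 -3.592
v 0.302 -1.945 -3.429
v 0.423 -1.799 -3.206
f 2 4 1
f 5 2 1
f 1 4 3
f 3 5 1
f 2 8 4
f 6 2 5
f 6 8 2
f 4 8 3
f 7 5 3
f 3 8 7
f 7 6 5
f 8 6 7
f 10 12 9
f 13 10 9
f 9 12 11
f 11 13 9
f 10 16 12
f 14 10 13
f 14 16 10
f 12 16 11
f 15 13 11
f 11 16 15
f 15 14 13
f 16 14 15
f 17 54 33
f 54 28 57
f 33 57 22
f 54 57 33
f 17 33 29
f 33 22 34
f 29 34 18
f 33 34 29
f 17 29 38
f 29 18 39
f 38 39 24
f 29 39 38
f 17 38 50
f 38 24 53
f 50 53 27
f 38 53 50
f 17 50 54
f 50 27 58
f 54 58 28
f 50 58 54
f 18 34 45
f 34 22 48
f 45 48 26
f 34 48 45
f 22 57 35
f 57 28 56
f 35 56 21
f 57 56 35
f 28 58 55
f 58 27 51
f 55 51 19
f 58 51 55
f 27 53 52
f 53 24 40
f 52 40 23
f 53 40 52
f 24 39 44
f 39 18 41
f 44 41 25
f 39 41 44
f 20 46 32
f 46 26 47
f 32 47 21
f 46 47 32
f 20 32 30
f 32 21 31
f 30 31 19
f 32 31 30
f 20 30 37
f 30 19 36
f 37 36 23
f 30 36 37
f 20 37 42
f 37 23 43
f 42 43 25
f 37 43 42
f 20 42 46
f 42 25 49
f 46 49 26
f 42 49 46
f 21 47 35
f 47 26 48
f 35 48 22
f 47 48 35
f 19 31 55
f 31 21 56
f 55 56 28
f 31 56 55
f 23 36 52
f 36 19 51
f 52 51 27
f 36 51 52
f 25 43 44
f 43 23 40
f 44 40 24
f 43 40 44
f 26 49 45
f 49 25 41
f 45 41 18
f 49 41 45
f 60 59 62
f 60 62 61
f 62 59 63
f 62 63 61
f 63 59 64
f 63 64 61
f 64 59 65
f 64 65 61
f 65 59 66
f 65 66 61
f 66 59 67
f 66 67 61
f 67 59 68
f 67 68 61
f 68 59 69
f 68 69 61
f 69 59 70
f 69 70 61
f 70 59 71
f 70 71 61
f 71 59 72
f 71 72 61
f 72 59 73
f 72 73 61
f 73 59 60
f 73 60 61



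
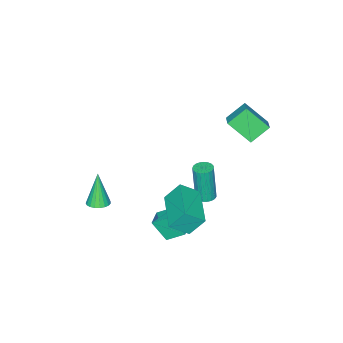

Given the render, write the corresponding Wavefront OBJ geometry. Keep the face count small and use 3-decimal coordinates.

v -4.578 2.298 4.72
v -3.875 2.958 5.159
v -4.987 3.451 3.642
v -4.283 4.111 4.081
v -3.677 1.869 3.919
v -2.973 2.529 4.358
v -4.085 3.022 2.841
v -3.382 3.682 3.28
v -1.015 2.859 0.197
v -0.539 2.65 0.185
v -0.589 2.411 2.27
v -1.065 2.621 2.283
v -0.495 2.861 0.21
v -0.545 2.622 2.296
v -0.541 3.071 0.233
v -0.591 2.832 2.318
v -0.669 3.244 0.25
v -0.719 3.005 2.335
v -0.857 3.351 0.257
v -0.907 3.112 2.343
v -1.072 3.373 0.255
v -1.122 3.134 2.34
v -1.277 3.306 0.242
v -1.327 3.067 2.328
v -1.437 3.162 0.222
v -1.487 2.923 2.307
v -1.524 2.966 0.197
v -1.574 2.727 2.283
v -1.523 2.751 0.172
v -1.573 2.512 2.258
v -1.434 2.555 0.152
v -1.484 2.316 2.238
v -1.273 2.411 0.14
v -1.323 2.173 2.225
v -1.067 2.346 0.137
v -1.117 2.107 2.223
v -0.852 2.368 0.145
v -0.902 2.13 2.231
v -0.665 2.476 0.162
v -0.715 2.237 2.247
v 0.562 2.835 0.694
v 1.304 2.204 1.411
v 0.058 3.392 1.706
v 0.801 2.761 2.423
v 2.039 4.419 0.557
v 2.782 3.788 1.274
v 1.536 4.976 1.569
v 2.278 4.345 2.286
v 0.847 -2.644 -2.59
v 1.291 -3.091 -2.58
v 0.433 -3.016 -0.71
v 1.426 -2.878 -2.509
v 1.461 -2.625 -2.451
v 1.39 -2.375 -2.417
v 1.224 -2.172 -2.413
v 0.994 -2.05 -2.44
v 0.738 -2.031 -2.493
v 0.501 -2.119 -2.562
v 0.323 -2.297 -2.636
v 0.237 -2.535 -2.702
v 0.255 -2.792 -2.749
v 0.376 -3.023 -2.768
v 0.578 -3.189 -2.756
v 0.827 -3.261 -2.716
v 1.079 -3.226 -2.654
v -0.461 2.307 -2.047
v -0.209 1.572 -0.943
v 0.374 2.729 -1.957
v 0.626 1.994 -0.852
v 0.014 1.506 -2.688
v 0.266 0.771 -1.583
v 0.849 1.928 -2.597
v 1.101 1.193 -1.493
f 2 4 1
f 5 2 1
f 1 4 3
f 3 5 1
f 2 8 4
f 6 2 5
f 6 8 2
f 4 8 3
f 7 5 3
f 3 8 7
f 7 6 5
f 8 6 7
f 10 9 13
f 10 13 11
f 11 13 14
f 11 14 12
f 13 9 15
f 13 15 14
f 14 15 16
f 14 16 12
f 15 9 17
f 15 17 16
f 16 17 18
f 16 18 12
f 17 9 19
f 17 19 18
f 18 19 20
f 18 20 12
f 19 9 21
f 19 21 20
f 20 21 22
f 20 22 12
f 21 9 23
f 21 23 22
f 22 23 24
f 22 24 12
f 23 9 25
f 23 25 24
f 24 25 26
f 24 26 12
f 25 9 27
f 25 27 26
f 26 27 28
f 26 28 12
f 27 9 29
f 27 29 28
f 28 29 30
f 28 30 12
f 29 9 31
f 29 31 30
f 30 31 32
f 30 32 12
f 31 9 33
f 31 33 32
f 32 33 34
f 32 34 12
f 33 9 35
f 33 35 34
f 34 35 36
f 34 36 12
f 35 9 37
f 35 37 36
f 36 37 38
f 36 38 12
f 37 9 39
f 37 39 38
f 38 39 40
f 38 40 12
f 39 9 10
f 39 10 40
f 40 10 11
f 40 11 12
f 42 44 41
f 45 42 41
f 41 44 43
f 43 45 41
f 42 48 44
f 46 42 45
f 46 48 42
f 44 48 43
f 47 45 43
f 43 48 47
f 47 46 45
f 48 46 47
f 50 49 52
f 50 52 51
f 52 49 53
f 52 53 51
f 53 49 54
f 53 54 51
f 54 49 55
f 54 55 51
f 55 49 56
f 55 56 51
f 56 49 57
f 56 57 51
f 57 49 58
f 57 58 51
f 58 49 59
f 58 59 51
f 59 49 60
f 59 60 51
f 60 49 61
f 60 61 51
f 61 49 62
f 61 62 51
f 62 49 63
f 62 63 51
f 63 49 64
f 63 64 51
f 64 49 65
f 64 65 51
f 65 49 50
f 65 50 51
f 67 69 66
f 70 67 66
f 66 69 68
f 68 70 66
f 67 73 69
f 71 67 70
f 71 73 67
f 69 73 68
f 72 70 68
f 68 73 72
f 72 71 70
f 73 71 72



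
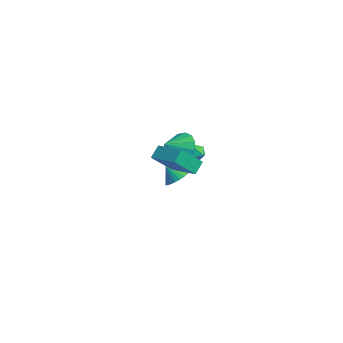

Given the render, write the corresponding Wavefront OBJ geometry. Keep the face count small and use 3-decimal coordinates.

v -3.265 -0.557 -1.583
v -2.732 -0.181 -1.103
v -3.655 -1.083 -0.737
v -2.976 0.019 -1.092
v -3.265 0.131 -1.155
v -3.553 0.138 -1.284
v -3.798 0.04 -1.458
v -3.962 -0.149 -1.651
v -4.019 -0.401 -1.834
v -3.962 -0.676 -1.978
v -3.798 -0.933 -2.063
v -3.554 -1.133 -2.074
v -3.265 -1.245 -2.011
v -2.976 -1.252 -1.882
v -2.732 -1.154 -1.708
v -2.568 -0.964 -1.515
v -2.511 -0.713 -1.332
v -2.568 -0.438 -1.188
v 3.119 -4.559 3.321
v 2.814 -4.042 3.951
v 2.794 -3.303 2.132
v 2.489 -2.786 2.762
v 4.671 -3.934 3.558
v 4.366 -3.417 4.188
v 4.346 -2.678 2.369
v 4.041 -2.161 2.999
v -2.202 0.178 1.004
v -1.643 0.273 1.327
v -1.777 -0.653 0.513
v -1.218 -0.558 0.836
v -1.748 -0.762 1.156
v -2.011 -0.249 1.459
v -1.409 -0.131 0.381
v -1.672 0.382 0.684
v -1.153 0.082 0.941
v -1.363 -0.308 1.42
v -2.057 -0.072 0.42
v -2.267 -0.462 0.899
v 1.028 -2.141 2.689
v 1.407 -2.583 1.768
v 1.252 -3.119 3.251
v 1.856 -2.341 2.01
v 2.083 -2.045 2.433
v 2.027 -1.775 2.926
v 1.703 -1.604 3.355
v 1.198 -1.576 3.605
v 0.648 -1.699 3.61
v 0.199 -1.941 3.369
v -0.028 -2.237 2.945
v 0.028 -2.506 2.453
v 0.352 -2.678 2.024
v 0.857 -2.706 1.773
f 2 1 4
f 2 4 3
f 4 1 5
f 4 5 3
f 5 1 6
f 5 6 3
f 6 1 7
f 6 7 3
f 7 1 8
f 7 8 3
f 8 1 9
f 8 9 3
f 9 1 10
f 9 10 3
f 10 1 11
f 10 11 3
f 11 1 12
f 11 12 3
f 12 1 13
f 12 13 3
f 13 1 14
f 13 14 3
f 14 1 15
f 14 15 3
f 15 1 16
f 15 16 3
f 16 1 17
f 16 17 3
f 17 1 18
f 17 18 3
f 18 1 2
f 18 2 3
f 20 22 19
f 23 20 19
f 19 22 21
f 21 23 19
f 20 26 22
f 24 20 23
f 24 26 20
f 22 26 21
f 25 23 21
f 21 26 25
f 25 24 23
f 26 24 25
f 27 38 32
f 27 32 28
f 27 28 34
f 27 34 37
f 27 37 38
f 28 32 36
f 32 38 31
f 38 37 29
f 37 34 33
f 34 28 35
f 30 36 31
f 30 31 29
f 30 29 33
f 30 33 35
f 30 35 36
f 31 36 32
f 29 31 38
f 33 29 37
f 35 33 34
f 36 35 28
f 40 39 42
f 40 42 41
f 42 39 43
f 42 43 41
f 43 39 44
f 43 44 41
f 44 39 45
f 44 45 41
f 45 39 46
f 45 46 41
f 46 39 47
f 46 47 41
f 47 39 48
f 47 48 41
f 48 39 49
f 48 49 41
f 49 39 50
f 49 50 41
f 50 39 51
f 50 51 41
f 51 39 52
f 51 52 41
f 52 39 40
f 52 40 41



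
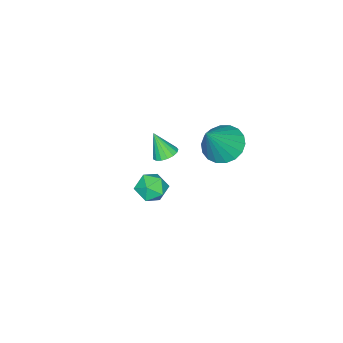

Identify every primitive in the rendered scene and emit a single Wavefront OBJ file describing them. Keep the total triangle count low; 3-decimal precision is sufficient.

v 3.351 1.923 1.254
v 3.594 1.509 1.029
v 3.409 1.397 2.286
v 3.784 1.662 1.096
v 3.876 1.875 1.2
v 3.847 2.099 1.315
v 3.704 2.283 1.417
v 3.481 2.384 1.481
v 3.227 2.379 1.494
v 3.002 2.27 1.451
v 2.857 2.082 1.363
v 2.825 1.857 1.25
v 2.913 1.647 1.138
v 3.102 1.501 1.053
v 3.347 1.451 1.013
v 1.593 0.48 -3.625
v 1.932 -0.082 -3.207
v 0.868 -0.378 -4.193
v 1.207 -0.94 -3.775
v 0.74 -0.424 -3.427
v 1.189 0.106 -3.075
v 1.611 -0.566 -4.325
v 2.06 -0.036 -3.973
v 1.943 -0.729 -3.64
v 1.405 -0.641 -3.085
v 1.395 0.181 -4.315
v 0.857 0.269 -3.76
v 0.67 2.749 0.272
v 1.387 2.522 -0.274
v 1.79 2.691 1.768
v 1.402 2.935 -0.27
v 1.272 3.312 -0.158
v 1.022 3.577 0.039
v 0.703 3.678 0.283
v 0.377 3.595 0.524
v 0.109 3.344 0.715
v -0.048 2.975 0.819
v -0.063 2.562 0.814
v 0.067 2.185 0.702
v 0.317 1.92 0.505
v 0.636 1.819 0.262
v 0.962 1.902 0.021
v 1.23 2.153 -0.171
f 2 1 4
f 2 4 3
f 4 1 5
f 4 5 3
f 5 1 6
f 5 6 3
f 6 1 7
f 6 7 3
f 7 1 8
f 7 8 3
f 8 1 9
f 8 9 3
f 9 1 10
f 9 10 3
f 10 1 11
f 10 11 3
f 11 1 12
f 11 12 3
f 12 1 13
f 12 13 3
f 13 1 14
f 13 14 3
f 14 1 15
f 14 15 3
f 15 1 2
f 15 2 3
f 16 27 21
f 16 21 17
f 16 17 23
f 16 23 26
f 16 26 27
f 17 21 25
f 21 27 20
f 27 26 18
f 26 23 22
f 23 17 24
f 19 25 20
f 19 20 18
f 19 18 22
f 19 22 24
f 19 24 25
f 20 25 21
f 18 20 27
f 22 18 26
f 24 22 23
f 25 24 17
f 29 28 31
f 29 31 30
f 31 28 32
f 31 32 30
f 32 28 33
f 32 33 30
f 33 28 34
f 33 34 30
f 34 28 35
f 34 35 30
f 35 28 36
f 35 36 30
f 36 28 37
f 36 37 30
f 37 28 38
f 37 38 30
f 38 28 39
f 38 39 30
f 39 28 40
f 39 40 30
f 40 28 41
f 40 41 30
f 41 28 42
f 41 42 30
f 42 28 43
f 42 43 30
f 43 28 29
f 43 29 30



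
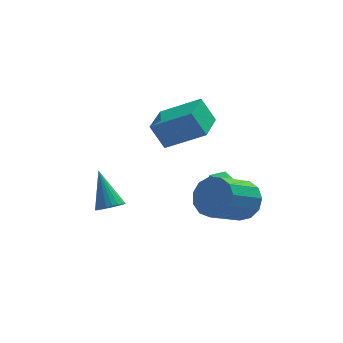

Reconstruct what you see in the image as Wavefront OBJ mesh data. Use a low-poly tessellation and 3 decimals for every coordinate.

v -3.378 1.953 -3.953
v -2.878 2.194 -4.026
v -3.682 2.967 -2.687
v -3.004 2.317 -4.155
v -3.186 2.385 -4.253
v -3.398 2.388 -4.306
v -3.607 2.324 -4.305
v -3.781 2.204 -4.25
v -3.894 2.045 -4.15
v -3.928 1.873 -4.021
v -3.879 1.713 -3.88
v -3.753 1.589 -3.751
v -3.57 1.521 -3.653
v -3.358 1.519 -3.6
v -3.149 1.582 -3.601
v -2.975 1.703 -3.656
v -2.862 1.861 -3.756
v -2.828 2.034 -3.885
v 1.006 3.607 -3.963
v 1.337 3.059 -3.837
v 0.103 3.061 -3.963
v 0.434 2.513 -3.837
v 0.388 2.979 -3.383
v 0.946 3.316 -3.383
v 0.494 2.804 -4.417
v 1.052 3.141 -4.417
v 1.02 2.563 -4.118
v 0.955 2.671 -3.478
v 0.485 3.449 -4.322
v 0.42 3.557 -3.682
v 0.988 0.163 -2.809
v 1.605 -0.32 -2.454
v 0.448 -1.166 -1.597
v -0.168 -0.683 -1.951
v 1.544 0.06 -2.161
v 0.387 -0.786 -1.303
v 1.307 0.474 -2.073
v 0.15 -0.372 -1.215
v 0.968 0.788 -2.219
v -0.188 -0.058 -1.361
v 0.636 0.904 -2.552
v -0.52 0.058 -1.694
v 0.416 0.785 -2.967
v -0.741 -0.061 -2.109
v 0.377 0.469 -3.331
v -0.779 -0.378 -2.474
v 0.533 0.055 -3.53
v -0.624 -0.791 -2.673
v 0.833 -0.325 -3.5
v -0.324 -1.171 -2.642
v 1.182 -0.549 -3.25
v 0.025 -1.395 -2.393
v 1.47 -0.548 -2.86
v 0.313 -1.394 -2.003
v -2.064 1.168 0.551
v -0.694 0.69 1.377
v -1.524 2.532 0.446
v -0.155 2.053 1.273
v -1.585 0.907 -0.393
v -0.216 0.428 0.434
v -1.046 2.27 -0.497
v 0.324 1.792 0.329
f 2 1 4
f 2 4 3
f 4 1 5
f 4 5 3
f 5 1 6
f 5 6 3
f 6 1 7
f 6 7 3
f 7 1 8
f 7 8 3
f 8 1 9
f 8 9 3
f 9 1 10
f 9 10 3
f 10 1 11
f 10 11 3
f 11 1 12
f 11 12 3
f 12 1 13
f 12 13 3
f 13 1 14
f 13 14 3
f 14 1 15
f 14 15 3
f 15 1 16
f 15 16 3
f 16 1 17
f 16 17 3
f 17 1 18
f 17 18 3
f 18 1 2
f 18 2 3
f 19 30 24
f 19 24 20
f 19 20 26
f 19 26 29
f 19 29 30
f 20 24 28
f 24 30 23
f 30 29 21
f 29 26 25
f 26 20 27
f 22 28 23
f 22 23 21
f 22 21 25
f 22 25 27
f 22 27 28
f 23 28 24
f 21 23 30
f 25 21 29
f 27 25 26
f 28 27 20
f 32 31 35
f 32 35 33
f 33 35 36
f 33 36 34
f 35 31 37
f 35 37 36
f 36 37 38
f 36 38 34
f 37 31 39
f 37 39 38
f 38 39 40
f 38 40 34
f 39 31 41
f 39 41 40
f 40 41 42
f 40 42 34
f 41 31 43
f 41 43 42
f 42 43 44
f 42 44 34
f 43 31 45
f 43 45 44
f 44 45 46
f 44 46 34
f 45 31 47
f 45 47 46
f 46 47 48
f 46 48 34
f 47 31 49
f 47 49 48
f 48 49 50
f 48 50 34
f 49 31 51
f 49 51 50
f 50 51 52
f 50 52 34
f 51 31 53
f 51 53 52
f 52 53 54
f 52 54 34
f 53 31 32
f 53 32 54
f 54 32 33
f 54 33 34
f 56 58 55
f 59 56 55
f 55 58 57
f 57 59 55
f 56 62 58
f 60 56 59
f 60 62 56
f 58 62 57
f 61 59 57
f 57 62 61
f 61 60 59
f 62 60 61



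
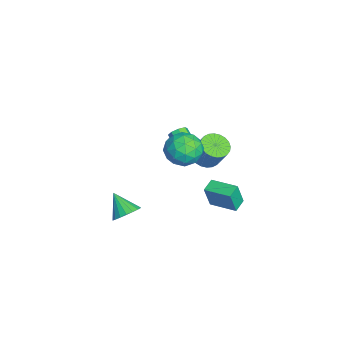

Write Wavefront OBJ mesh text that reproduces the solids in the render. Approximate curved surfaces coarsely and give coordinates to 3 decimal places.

v 0.706 -3.258 -4.361
v 1.505 -3.646 -3.947
v -0.286 -4.042 -3.179
v 1.459 -3.267 -3.735
v 1.264 -2.887 -3.647
v 0.959 -2.581 -3.7
v 0.603 -2.409 -3.884
v 0.267 -2.405 -4.163
v 0.019 -2.57 -4.481
v -0.094 -2.871 -4.775
v -0.048 -3.249 -4.987
v 0.147 -3.63 -5.075
v 0.452 -3.936 -5.022
v 0.808 -4.108 -4.838
v 1.144 -4.112 -4.559
v 1.392 -3.947 -4.241
v -0.069 0.416 1.087
v 0.275 0.446 1.614
v -0.787 -0.106 2.34
v -1.131 -0.136 1.813
v 0.017 0.846 1.539
v -1.046 0.294 2.265
v -0.292 0.994 1.2
v -1.354 0.442 1.926
v -0.47 0.803 0.794
v -1.532 0.251 1.52
v -0.413 0.386 0.56
v -1.475 -0.166 1.286
v -0.154 -0.014 0.635
v -1.217 -0.566 1.361
v 0.154 -0.162 0.974
v -0.908 -0.714 1.7
v 0.332 0.029 1.38
v -0.73 -0.523 2.106
v 3.281 0.605 4.707
v 4.075 0.649 3.754
v 2.045 -0.549 3.626
v 2.839 -0.505 2.673
v 3.14 -1.127 3.703
v 3.904 -0.414 4.371
v 2.216 0.514 3.009
v 2.98 1.227 3.677
v 3.416 0.592 2.704
v 3.987 -0.422 3.134
v 2.133 0.522 4.246
v 2.704 -0.492 4.676
v 3.787 0.729 4.326
v 2.333 -0.629 3.054
v 2.511 -0.994 3.66
v 2.977 -0.968 3.1
v 3.686 0.104 4.688
v 4.153 0.13 4.128
v 3.604 -0.915 4.098
v 1.967 -0.03 3.252
v 2.434 -0.004 2.692
v 3.143 1.068 4.28
v 3.609 1.094 3.72
v 2.516 1.015 3.282
v 3.866 0.721 3.148
v 3.139 0.042 2.513
v 2.773 0.641 2.71
v 3.222 1.061 3.103
v 4.202 0.125 3.401
v 3.475 -0.554 2.765
v 3.652 -0.919 3.371
v 4.101 -0.5 3.763
v 3.814 0.092 2.784
v 2.645 0.654 4.615
v 1.918 -0.025 3.979
v 2.019 0.6 3.617
v 2.468 1.019 4.009
v 2.981 0.058 4.867
v 2.254 -0.621 4.232
v 2.898 -0.961 4.277
v 3.347 -0.541 4.67
v 2.306 0.008 4.596
v -2.419 1.615 -1.609
v -1.534 1.65 -2.005
v -0.876 2.219 -0.487
v -1.761 2.185 -0.091
v -1.663 1.998 -2.081
v -1.005 2.568 -0.562
v -1.906 2.287 -2.084
v -1.248 2.857 -0.566
v -2.227 2.475 -2.015
v -1.569 3.045 -0.497
v -2.578 2.532 -1.884
v -1.92 3.101 -0.366
v -2.904 2.449 -1.712
v -2.246 3.018 -0.193
v -3.157 2.239 -1.523
v -2.499 2.809 -0.005
v -3.297 1.934 -1.348
v -2.639 2.504 0.17
v -3.304 1.581 -1.213
v -2.646 2.15 0.305
v -3.175 1.232 -1.138
v -2.517 1.802 0.381
v -2.932 0.943 -1.134
v -2.274 1.513 0.384
v -2.611 0.755 -1.203
v -1.953 1.325 0.315
v -2.26 0.699 -1.334
v -1.602 1.268 0.184
v -1.934 0.782 -1.507
v -1.276 1.351 0.012
v -1.681 0.991 -1.695
v -1.023 1.561 -0.177
v -1.541 1.296 -1.87
v -0.883 1.866 -0.352
v 3.152 1.603 -1.346
v 3.394 1.224 0.231
v 2.385 2.075 -1.115
v 2.627 1.696 0.462
v 4.113 3.064 -1.142
v 4.355 2.685 0.435
v 3.346 3.536 -0.911
v 3.588 3.157 0.666
f 2 1 4
f 2 4 3
f 4 1 5
f 4 5 3
f 5 1 6
f 5 6 3
f 6 1 7
f 6 7 3
f 7 1 8
f 7 8 3
f 8 1 9
f 8 9 3
f 9 1 10
f 9 10 3
f 10 1 11
f 10 11 3
f 11 1 12
f 11 12 3
f 12 1 13
f 12 13 3
f 13 1 14
f 13 14 3
f 14 1 15
f 14 15 3
f 15 1 16
f 15 16 3
f 16 1 2
f 16 2 3
f 18 17 21
f 18 21 19
f 19 21 22
f 19 22 20
f 21 17 23
f 21 23 22
f 22 23 24
f 22 24 20
f 23 17 25
f 23 25 24
f 24 25 26
f 24 26 20
f 25 17 27
f 25 27 26
f 26 27 28
f 26 28 20
f 27 17 29
f 27 29 28
f 28 29 30
f 28 30 20
f 29 17 31
f 29 31 30
f 30 31 32
f 30 32 20
f 31 17 33
f 31 33 32
f 32 33 34
f 32 34 20
f 33 17 18
f 33 18 34
f 34 18 19
f 34 19 20
f 35 72 51
f 72 46 75
f 51 75 40
f 72 75 51
f 35 51 47
f 51 40 52
f 47 52 36
f 51 52 47
f 35 47 56
f 47 36 57
f 56 57 42
f 47 57 56
f 35 56 68
f 56 42 71
f 68 71 45
f 56 71 68
f 35 68 72
f 68 45 76
f 72 76 46
f 68 76 72
f 36 52 63
f 52 40 66
f 63 66 44
f 52 66 63
f 40 75 53
f 75 46 74
f 53 74 39
f 75 74 53
f 46 76 73
f 76 45 69
f 73 69 37
f 76 69 73
f 45 71 70
f 71 42 58
f 70 58 41
f 71 58 70
f 42 57 62
f 57 36 59
f 62 59 43
f 57 59 62
f 38 64 50
f 64 44 65
f 50 65 39
f 64 65 50
f 38 50 48
f 50 39 49
f 48 49 37
f 50 49 48
f 38 48 55
f 48 37 54
f 55 54 41
f 48 54 55
f 38 55 60
f 55 41 61
f 60 61 43
f 55 61 60
f 38 60 64
f 60 43 67
f 64 67 44
f 60 67 64
f 39 65 53
f 65 44 66
f 53 66 40
f 65 66 53
f 37 49 73
f 49 39 74
f 73 74 46
f 49 74 73
f 41 54 70
f 54 37 69
f 70 69 45
f 54 69 70
f 43 61 62
f 61 41 58
f 62 58 42
f 61 58 62
f 44 67 63
f 67 43 59
f 63 59 36
f 67 59 63
f 78 77 81
f 78 81 79
f 79 81 82
f 79 82 80
f 81 77 83
f 81 83 82
f 82 83 84
f 82 84 80
f 83 77 85
f 83 85 84
f 84 85 86
f 84 86 80
f 85 77 87
f 85 87 86
f 86 87 88
f 86 88 80
f 87 77 89
f 87 89 88
f 88 89 90
f 88 90 80
f 89 77 91
f 89 91 90
f 90 91 92
f 90 92 80
f 91 77 93
f 91 93 92
f 92 93 94
f 92 94 80
f 93 77 95
f 93 95 94
f 94 95 96
f 94 96 80
f 95 77 97
f 95 97 96
f 96 97 98
f 96 98 80
f 97 77 99
f 97 99 98
f 98 99 100
f 98 100 80
f 99 77 101
f 99 101 100
f 100 101 102
f 100 102 80
f 101 77 103
f 101 103 102
f 102 103 104
f 102 104 80
f 103 77 105
f 103 105 104
f 104 105 106
f 104 106 80
f 105 77 107
f 105 107 106
f 106 107 108
f 106 108 80
f 107 77 109
f 107 109 108
f 108 109 110
f 108 110 80
f 109 77 78
f 109 78 110
f 110 78 79
f 110 79 80
f 112 114 111
f 115 112 111
f 111 114 113
f 113 115 111
f 112 118 114
f 116 112 115
f 116 118 112
f 114 118 113
f 117 115 113
f 113 118 117
f 117 116 115
f 118 116 117



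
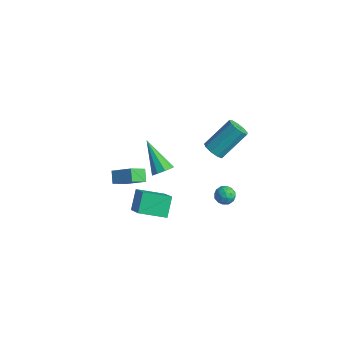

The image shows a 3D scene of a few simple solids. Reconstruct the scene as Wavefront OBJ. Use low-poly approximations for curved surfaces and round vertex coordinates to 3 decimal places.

v -0.044 0.662 0.574
v 0.399 0.914 1.025
v -1.696 1.078 1.966
v 0.248 1.253 0.744
v -0.04 1.315 0.384
v -0.329 1.071 0.113
v -0.485 0.636 0.058
v -0.434 0.214 0.245
v -0.201 0 0.586
v 0.106 0.097 0.922
v 0.343 0.458 1.095
v -2.121 0.156 -4.504
v -0.774 -0.598 -3.095
v -2.614 1.056 -3.552
v -1.267 0.301 -2.142
v -0.953 1.319 -4.998
v 0.394 0.564 -3.588
v -1.446 2.218 -4.045
v -0.099 1.464 -2.636
v -4.698 1.143 -3.4
v -3.564 1.605 -2.662
v -4.603 2.204 -4.212
v -3.469 2.667 -3.473
v -4.171 0.693 -3.927
v -3.037 1.156 -3.188
v -4.076 1.755 -4.738
v -2.942 2.217 -4
v 1.983 2.597 2.561
v 2.401 2.886 2.109
v 2.855 4.413 3.508
v 2.437 4.123 3.959
v 1.972 3.058 2.061
v 2.426 4.585 3.46
v 1.548 3.014 2.246
v 2.001 4.541 3.645
v 1.327 2.775 2.579
v 1.781 4.302 3.978
v 1.414 2.452 2.903
v 1.867 3.979 4.302
v 1.766 2.197 3.067
v 2.22 3.724 4.466
v 2.221 2.129 2.994
v 2.675 3.656 4.392
v 2.564 2.28 2.718
v 3.018 3.807 4.117
v 2.635 2.579 2.369
v 3.089 4.105 3.767
v 3.357 2.379 -0.327
v 3.8 2.454 0.13
v 3.24 1.386 -0.05
v 3.683 1.461 0.407
v 3.113 1.75 0.462
v 3.185 2.364 0.29
v 3.855 1.476 -0.21
v 3.927 2.09 -0.382
v 4.107 1.896 0.203
v 3.649 2.066 0.618
v 3.391 1.774 -0.538
v 2.933 1.944 -0.123
v 3.589 2.504 -0.123
v 3.451 1.336 0.203
v 3.116 1.506 0.235
v 3.377 1.551 0.504
v 3.228 2.451 -0.029
v 3.488 2.495 0.24
v 3.084 2.081 0.435
v 3.552 1.345 -0.16
v 3.812 1.389 0.109
v 3.663 2.289 -0.424
v 3.924 2.334 -0.155
v 3.956 1.759 -0.355
v 4.03 2.22 0.189
v 3.961 1.636 0.352
v 4.062 1.645 -0.011
v 4.104 2.006 -0.112
v 3.76 2.32 0.433
v 3.692 1.736 0.596
v 3.357 1.906 0.628
v 3.399 2.267 0.527
v 3.941 1.992 0.475
v 3.348 2.104 -0.516
v 3.28 1.52 -0.353
v 3.641 1.573 -0.447
v 3.683 1.934 -0.548
v 3.079 2.204 -0.272
v 3.01 1.62 -0.109
v 2.936 1.834 0.192
v 2.978 2.195 0.091
v 3.099 1.848 -0.395
f 2 1 4
f 2 4 3
f 4 1 5
f 4 5 3
f 5 1 6
f 5 6 3
f 6 1 7
f 6 7 3
f 7 1 8
f 7 8 3
f 8 1 9
f 8 9 3
f 9 1 10
f 9 10 3
f 10 1 11
f 10 11 3
f 11 1 2
f 11 2 3
f 13 15 12
f 16 13 12
f 12 15 14
f 14 16 12
f 13 19 15
f 17 13 16
f 17 19 13
f 15 19 14
f 18 16 14
f 14 19 18
f 18 17 16
f 19 17 18
f 21 23 20
f 24 21 20
f 20 23 22
f 22 24 20
f 21 27 23
f 25 21 24
f 25 27 21
f 23 27 22
f 26 24 22
f 22 27 26
f 26 25 24
f 27 25 26
f 29 28 32
f 29 32 30
f 30 32 33
f 30 33 31
f 32 28 34
f 32 34 33
f 33 34 35
f 33 35 31
f 34 28 36
f 34 36 35
f 35 36 37
f 35 37 31
f 36 28 38
f 36 38 37
f 37 38 39
f 37 39 31
f 38 28 40
f 38 40 39
f 39 40 41
f 39 41 31
f 40 28 42
f 40 42 41
f 41 42 43
f 41 43 31
f 42 28 44
f 42 44 43
f 43 44 45
f 43 45 31
f 44 28 46
f 44 46 45
f 45 46 47
f 45 47 31
f 46 28 29
f 46 29 47
f 47 29 30
f 47 30 31
f 48 85 64
f 85 59 88
f 64 88 53
f 85 88 64
f 48 64 60
f 64 53 65
f 60 65 49
f 64 65 60
f 48 60 69
f 60 49 70
f 69 70 55
f 60 70 69
f 48 69 81
f 69 55 84
f 81 84 58
f 69 84 81
f 48 81 85
f 81 58 89
f 85 89 59
f 81 89 85
f 49 65 76
f 65 53 79
f 76 79 57
f 65 79 76
f 53 88 66
f 88 59 87
f 66 87 52
f 88 87 66
f 59 89 86
f 89 58 82
f 86 82 50
f 89 82 86
f 58 84 83
f 84 55 71
f 83 71 54
f 84 71 83
f 55 70 75
f 70 49 72
f 75 72 56
f 70 72 75
f 51 77 63
f 77 57 78
f 63 78 52
f 77 78 63
f 51 63 61
f 63 52 62
f 61 62 50
f 63 62 61
f 51 61 68
f 61 50 67
f 68 67 54
f 61 67 68
f 51 68 73
f 68 54 74
f 73 74 56
f 68 74 73
f 51 73 77
f 73 56 80
f 77 80 57
f 73 80 77
f 52 78 66
f 78 57 79
f 66 79 53
f 78 79 66
f 50 62 86
f 62 52 87
f 86 87 59
f 62 87 86
f 54 67 83
f 67 50 82
f 83 82 58
f 67 82 83
f 56 74 75
f 74 54 71
f 75 71 55
f 74 71 75
f 57 80 76
f 80 56 72
f 76 72 49
f 80 72 76



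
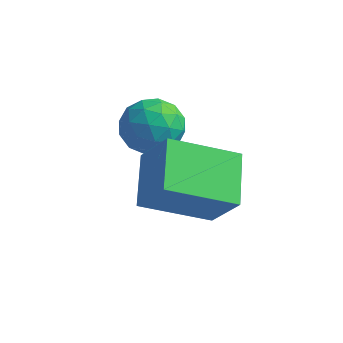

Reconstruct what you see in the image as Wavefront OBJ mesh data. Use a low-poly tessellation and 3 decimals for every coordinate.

v -3.983 0.133 -3.438
v -3.215 -0.179 -2.96
v -4.565 -1.301 -3.44
v -3.797 -1.613 -2.962
v -4.428 -1.039 -2.53
v -4.069 -0.152 -2.529
v -3.711 -1.328 -3.871
v -3.352 -0.441 -3.87
v -3.047 -1.082 -3.228
v -3.49 -0.903 -2.399
v -4.29 -0.577 -4.001
v -4.733 -0.398 -3.172
v -3.548 0.103 -3.198
v -4.232 -1.583 -3.202
v -4.603 -1.246 -2.948
v -4.152 -1.429 -2.667
v -4.05 0.119 -2.945
v -3.599 -0.065 -2.664
v -4.312 -0.571 -2.412
v -4.181 -1.415 -3.736
v -3.73 -1.599 -3.455
v -3.628 -0.051 -3.733
v -3.177 -0.234 -3.452
v -3.468 -0.909 -3.988
v -2.998 -0.611 -3.075
v -3.34 -1.454 -3.077
v -3.289 -1.286 -3.611
v -3.078 -0.765 -3.61
v -3.259 -0.506 -2.588
v -3.6 -1.349 -2.589
v -3.972 -1.012 -2.335
v -3.76 -0.491 -2.334
v -3.16 -1.037 -2.745
v -4.18 -0.131 -3.811
v -4.521 -0.974 -3.812
v -4.02 -0.989 -4.066
v -3.808 -0.468 -4.065
v -4.44 -0.026 -3.323
v -4.782 -0.869 -3.325
v -4.702 -0.715 -2.79
v -4.491 -0.194 -2.789
v -4.62 -0.443 -3.655
v -2.816 -3.153 -4.217
v -1.893 -3.325 -2.984
v -3.548 -1.818 -3.484
v -2.626 -1.99 -2.251
v -1.354 -1.85 -5.129
v -0.432 -2.022 -3.896
v -2.087 -0.515 -4.396
v -1.164 -0.687 -3.163
f 1 38 17
f 38 12 41
f 17 41 6
f 38 41 17
f 1 17 13
f 17 6 18
f 13 18 2
f 17 18 13
f 1 13 22
f 13 2 23
f 22 23 8
f 13 23 22
f 1 22 34
f 22 8 37
f 34 37 11
f 22 37 34
f 1 34 38
f 34 11 42
f 38 42 12
f 34 42 38
f 2 18 29
f 18 6 32
f 29 32 10
f 18 32 29
f 6 41 19
f 41 12 40
f 19 40 5
f 41 40 19
f 12 42 39
f 42 11 35
f 39 35 3
f 42 35 39
f 11 37 36
f 37 8 24
f 36 24 7
f 37 24 36
f 8 23 28
f 23 2 25
f 28 25 9
f 23 25 28
f 4 30 16
f 30 10 31
f 16 31 5
f 30 31 16
f 4 16 14
f 16 5 15
f 14 15 3
f 16 15 14
f 4 14 21
f 14 3 20
f 21 20 7
f 14 20 21
f 4 21 26
f 21 7 27
f 26 27 9
f 21 27 26
f 4 26 30
f 26 9 33
f 30 33 10
f 26 33 30
f 5 31 19
f 31 10 32
f 19 32 6
f 31 32 19
f 3 15 39
f 15 5 40
f 39 40 12
f 15 40 39
f 7 20 36
f 20 3 35
f 36 35 11
f 20 35 36
f 9 27 28
f 27 7 24
f 28 24 8
f 27 24 28
f 10 33 29
f 33 9 25
f 29 25 2
f 33 25 29
f 44 46 43
f 47 44 43
f 43 46 45
f 45 47 43
f 44 50 46
f 48 44 47
f 48 50 44
f 46 50 45
f 49 47 45
f 45 50 49
f 49 48 47
f 50 48 49



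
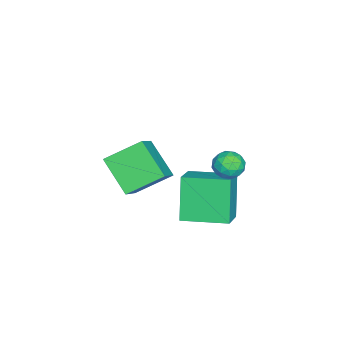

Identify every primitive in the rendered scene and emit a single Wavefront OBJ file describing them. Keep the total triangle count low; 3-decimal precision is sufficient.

v 0.07 3.182 3.053
v 0.706 3.422 2.915
v 0.414 2.138 2.825
v 1.05 2.378 2.687
v 0.81 2.387 3.338
v 0.597 3.032 3.479
v 0.523 2.528 2.261
v 0.31 3.173 2.402
v 0.986 3.018 2.425
v 1.163 2.931 3.091
v -0.043 2.629 2.649
v 0.134 2.542 3.315
v 0.358 3.394 3.004
v 0.762 2.166 2.736
v 0.621 2.172 3.118
v 0.995 2.313 3.037
v 0.294 3.165 3.336
v 0.668 3.306 3.254
v 0.729 2.697 3.503
v 0.452 2.254 2.486
v 0.826 2.395 2.404
v 0.125 3.247 2.703
v 0.499 3.388 2.622
v 0.391 2.863 2.237
v 0.896 3.297 2.635
v 1.099 2.683 2.501
v 0.788 2.771 2.251
v 0.663 3.151 2.334
v 1 3.246 3.026
v 1.203 2.632 2.892
v 1.062 2.638 3.274
v 0.937 3.017 3.357
v 1.165 3.008 2.738
v -0.083 2.928 2.848
v 0.12 2.314 2.714
v 0.183 2.543 2.383
v 0.058 2.922 2.466
v 0.021 2.877 3.239
v 0.224 2.263 3.105
v 0.457 2.409 3.406
v 0.332 2.789 3.489
v -0.045 2.552 3.002
v -3.814 -3.312 -1.605
v -2.352 -3.258 -0.472
v -4.563 -1.865 -0.708
v -3.101 -1.811 0.425
v -2.899 -2.069 -2.845
v -1.437 -2.015 -1.712
v -3.648 -0.622 -1.948
v -2.186 -0.568 -0.815
v -1.224 0.644 -2.14
v -2.205 0.417 -0.274
v -1.398 2.64 -1.989
v -2.379 2.414 -0.123
v 0.099 0.706 -1.437
v -0.882 0.48 0.429
v -0.075 2.703 -1.286
v -1.056 2.476 0.58
f 1 38 17
f 38 12 41
f 17 41 6
f 38 41 17
f 1 17 13
f 17 6 18
f 13 18 2
f 17 18 13
f 1 13 22
f 13 2 23
f 22 23 8
f 13 23 22
f 1 22 34
f 22 8 37
f 34 37 11
f 22 37 34
f 1 34 38
f 34 11 42
f 38 42 12
f 34 42 38
f 2 18 29
f 18 6 32
f 29 32 10
f 18 32 29
f 6 41 19
f 41 12 40
f 19 40 5
f 41 40 19
f 12 42 39
f 42 11 35
f 39 35 3
f 42 35 39
f 11 37 36
f 37 8 24
f 36 24 7
f 37 24 36
f 8 23 28
f 23 2 25
f 28 25 9
f 23 25 28
f 4 30 16
f 30 10 31
f 16 31 5
f 30 31 16
f 4 16 14
f 16 5 15
f 14 15 3
f 16 15 14
f 4 14 21
f 14 3 20
f 21 20 7
f 14 20 21
f 4 21 26
f 21 7 27
f 26 27 9
f 21 27 26
f 4 26 30
f 26 9 33
f 30 33 10
f 26 33 30
f 5 31 19
f 31 10 32
f 19 32 6
f 31 32 19
f 3 15 39
f 15 5 40
f 39 40 12
f 15 40 39
f 7 20 36
f 20 3 35
f 36 35 11
f 20 35 36
f 9 27 28
f 27 7 24
f 28 24 8
f 27 24 28
f 10 33 29
f 33 9 25
f 29 25 2
f 33 25 29
f 44 46 43
f 47 44 43
f 43 46 45
f 45 47 43
f 44 50 46
f 48 44 47
f 48 50 44
f 46 50 45
f 49 47 45
f 45 50 49
f 49 48 47
f 50 48 49
f 52 54 51
f 55 52 51
f 51 54 53
f 53 55 51
f 52 58 54
f 56 52 55
f 56 58 52
f 54 58 53
f 57 55 53
f 53 58 57
f 57 56 55
f 58 56 57



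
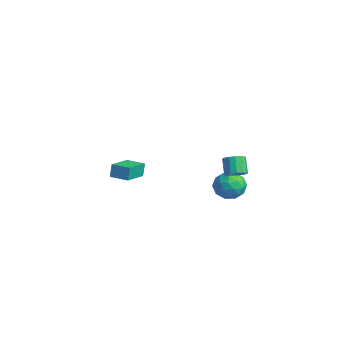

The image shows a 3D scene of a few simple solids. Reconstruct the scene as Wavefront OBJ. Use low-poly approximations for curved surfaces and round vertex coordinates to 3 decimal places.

v 3.578 3 2.717
v 3.98 3.425 2.924
v 3.343 3.605 3.79
v 2.942 3.18 3.583
v 3.774 3.588 2.739
v 3.137 3.768 3.605
v 3.516 3.593 2.548
v 2.879 3.773 3.414
v 3.275 3.44 2.402
v 2.638 3.62 3.269
v 3.115 3.168 2.341
v 2.478 3.348 3.207
v 3.079 2.852 2.381
v 2.442 3.032 3.247
v 3.177 2.575 2.51
v 2.54 2.755 3.376
v 3.383 2.412 2.695
v 2.746 2.592 3.561
v 3.641 2.407 2.886
v 3.004 2.587 3.752
v 3.882 2.56 3.031
v 3.245 2.74 3.898
v 4.042 2.832 3.093
v 3.405 3.012 3.959
v 4.078 3.148 3.053
v 3.441 3.328 3.919
v 2.244 3.354 0.939
v 3.1 3.775 1.099
v 2.64 2.185 1.901
v 3.496 2.606 2.061
v 2.686 3.012 2.401
v 2.441 3.734 1.806
v 3.299 2.226 1.194
v 3.054 2.948 0.599
v 3.752 3.078 1.256
v 3.373 3.564 2.002
v 2.367 2.396 0.998
v 1.988 2.882 1.744
v 2.637 3.667 0.934
v 3.103 2.293 2.066
v 2.627 2.531 2.265
v 3.13 2.779 2.359
v 2.25 3.643 1.35
v 2.753 3.891 1.444
v 2.51 3.442 2.21
v 2.987 2.069 1.556
v 3.49 2.317 1.65
v 2.61 3.181 0.641
v 3.113 3.429 0.735
v 3.23 2.518 0.79
v 3.523 3.505 1.121
v 3.756 2.818 1.687
v 3.64 2.595 1.177
v 3.496 3.019 0.827
v 3.301 3.791 1.559
v 3.534 3.104 2.125
v 3.058 3.342 2.325
v 2.913 3.767 1.975
v 3.684 3.381 1.652
v 2.206 2.856 0.875
v 2.439 2.169 1.441
v 2.827 2.193 1.025
v 2.682 2.618 0.675
v 1.984 3.142 1.313
v 2.217 2.455 1.879
v 2.244 2.941 2.173
v 2.1 3.365 1.823
v 2.056 2.579 1.348
v -4.862 0.177 -0.705
v -5.008 0.36 0.164
v -3.954 0.883 -0.702
v -4.1 1.066 0.167
v -3.82 -1.166 -0.247
v -3.966 -0.983 0.622
v -2.912 -0.46 -0.244
v -3.058 -0.277 0.625
f 2 1 5
f 2 5 3
f 3 5 6
f 3 6 4
f 5 1 7
f 5 7 6
f 6 7 8
f 6 8 4
f 7 1 9
f 7 9 8
f 8 9 10
f 8 10 4
f 9 1 11
f 9 11 10
f 10 11 12
f 10 12 4
f 11 1 13
f 11 13 12
f 12 13 14
f 12 14 4
f 13 1 15
f 13 15 14
f 14 15 16
f 14 16 4
f 15 1 17
f 15 17 16
f 16 17 18
f 16 18 4
f 17 1 19
f 17 19 18
f 18 19 20
f 18 20 4
f 19 1 21
f 19 21 20
f 20 21 22
f 20 22 4
f 21 1 23
f 21 23 22
f 22 23 24
f 22 24 4
f 23 1 25
f 23 25 24
f 24 25 26
f 24 26 4
f 25 1 2
f 25 2 26
f 26 2 3
f 26 3 4
f 27 64 43
f 64 38 67
f 43 67 32
f 64 67 43
f 27 43 39
f 43 32 44
f 39 44 28
f 43 44 39
f 27 39 48
f 39 28 49
f 48 49 34
f 39 49 48
f 27 48 60
f 48 34 63
f 60 63 37
f 48 63 60
f 27 60 64
f 60 37 68
f 64 68 38
f 60 68 64
f 28 44 55
f 44 32 58
f 55 58 36
f 44 58 55
f 32 67 45
f 67 38 66
f 45 66 31
f 67 66 45
f 38 68 65
f 68 37 61
f 65 61 29
f 68 61 65
f 37 63 62
f 63 34 50
f 62 50 33
f 63 50 62
f 34 49 54
f 49 28 51
f 54 51 35
f 49 51 54
f 30 56 42
f 56 36 57
f 42 57 31
f 56 57 42
f 30 42 40
f 42 31 41
f 40 41 29
f 42 41 40
f 30 40 47
f 40 29 46
f 47 46 33
f 40 46 47
f 30 47 52
f 47 33 53
f 52 53 35
f 47 53 52
f 30 52 56
f 52 35 59
f 56 59 36
f 52 59 56
f 31 57 45
f 57 36 58
f 45 58 32
f 57 58 45
f 29 41 65
f 41 31 66
f 65 66 38
f 41 66 65
f 33 46 62
f 46 29 61
f 62 61 37
f 46 61 62
f 35 53 54
f 53 33 50
f 54 50 34
f 53 50 54
f 36 59 55
f 59 35 51
f 55 51 28
f 59 51 55
f 70 72 69
f 73 70 69
f 69 72 71
f 71 73 69
f 70 76 72
f 74 70 73
f 74 76 70
f 72 76 71
f 75 73 71
f 71 76 75
f 75 74 73
f 76 74 75

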